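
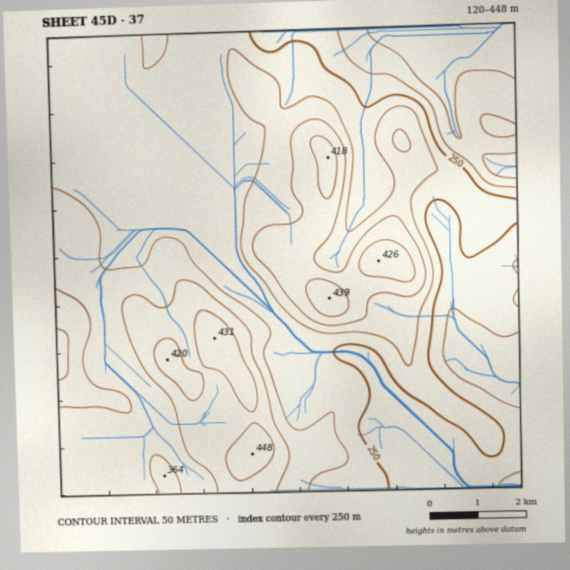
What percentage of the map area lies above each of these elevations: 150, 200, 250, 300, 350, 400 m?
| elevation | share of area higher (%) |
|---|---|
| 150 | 96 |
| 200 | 90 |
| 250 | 78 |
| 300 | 43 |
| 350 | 19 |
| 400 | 5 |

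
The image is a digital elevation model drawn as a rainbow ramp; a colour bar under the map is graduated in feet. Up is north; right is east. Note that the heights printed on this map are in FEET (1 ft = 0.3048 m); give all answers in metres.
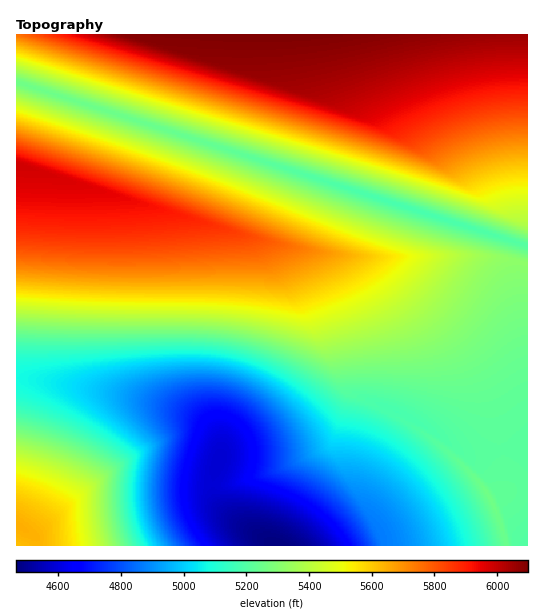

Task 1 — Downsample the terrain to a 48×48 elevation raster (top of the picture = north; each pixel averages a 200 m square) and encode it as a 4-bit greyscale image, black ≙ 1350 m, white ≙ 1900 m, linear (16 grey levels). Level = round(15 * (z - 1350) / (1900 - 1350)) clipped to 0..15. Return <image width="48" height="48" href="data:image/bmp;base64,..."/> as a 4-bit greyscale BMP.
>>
<image width="48" height="48" href="data:image/bmp;base64,Qk32BAAAAAAAAHYAAAAoAAAAMAAAADAAAAABAAQAAAAAAIAEAAATCwAAEwsAABAAAAAAAAAAAAAAABEREQAiIiIAMzMzAERERABVVVUAZmZmAHd3dwCIiIgAmZmZAKqqqgC7u7sAzMzMAN3d3QDu7u4A////AKqqqZiHZlRDIhERAAARESIzRERFVWZndqqqqZiHZVQzIhERAAEREiM0RERFVWZndqqqqZh3ZUQyIRERERERIiM0RERVVWZ3d6qqmZh3ZUMyIREREREiIjNERERVVmZ3d6qZmZh3ZUMyIRERESIiMzREREVVZmd3d5mZmYh3ZUMyIRESIiIjM0RERFVVZmd3d5mZiIh3ZUMyIREiIjMzNERERVVWZnd3d5mIiId3ZUMyIRESIjM0RERFVVVmZ3d3d4iIh3dmZUQyIRESIjNERFVVVVZmZ2d3d4h3d3ZmVUQzIhESIjNEVVVVVWZmZmd3d3d3ZmZVVEQzIiEiIzNEVVVVZmZmZnd3d3dmZmVVREMzIiIiIzRFVVZmZmZmZ3d3d2ZmZVVUREMzIiIiM0RFVmZmZmZmd3d3d2ZlVVVUREMzMiIzNERVZmZmZmZ3d3d3d1VVVVVEREQzMzMzRFVWZmZmd3d3d3d3d1VVVVVUREREQ0RERVVmZ3d3d3d3d3d3d1VVVVVVVURERERVVWZnd3d3d3d3d3d3d2ZmZlVVVVVVVVVWZmd3d3d3d3d3d3d3d2ZmZmZmZmZmZmZmZ3d4iIiHd3d3d3d3d3d3d3d3d3d3d3d3d4iIiIiIiIh3d3d3d3d3d3d3d3d3d3iIiIiJiIiIiIiHd3d3d4iIiIiIiIiIiIiImZmZmZiIiIiIh3d3d5mZmZmZmZmZmZmZmZmZmZmZiIiIh3d3d5mZmZmZmqqqqqqqqqqqmZmZmIiIiHd3d6qqqqqqqqqqqqqqqqqqqpmZmZiIiId3d6qru7u7u7u7u7u7u6qqqqqZmZmIiIh3d7u7u7u7u7u7u7u7u7u6qqqqmZmYiIiHd7u7u7u7u7u7u7u7u7u7uqqqmZmYiIh3d8zMzMzMzMzMzMzMu7u6qqmZmYiIh3d3d8zMzMzMzMzMzMzMu7qqqZmYiId3d3Z3d8zMzMzMzMzMzMy7uqqZmYiId3d2Z3d4iMzMzMzMzMzMy7u6qpmZiIh3d2Z3d4iIiN3d3d3d3MzLu6qqmZiIh3d2Z3d4iJmZmd3d3d3czLu7qqmZmIh3d2Z3d4iJmZmZmd3d3czMu7qqmZmIiHd3d3eIiJmaqqqpmd3czMu7qqqZmIiHd3d3eIiZmaqrqqqqqszMu7qqqZmYiHd3d3eIiZmaqru7u7qqqsu7uqqZmYiHd3d3iIiZmqqru8y7u7u7uruqqZmYiHd3d3iImZmqq7u8zMzMu7u7u6qZmYiHd3d4iImZqqq7vMzMzMzMzMu7u5mYiHd3d4iImZqqq7vMzN3d3czMzMzMzIiHd3d4iJmZqqu7vMzd3d3d3d3MzMzMzHd3d4iJmZqqu7zMzd3d3d3d3d3d3MzMzHd4iJmaqqu7zMzd3d3d3d3d3d3d3d3d3IiJmaqru7zM3d3u7u7u7t3d3d3d3d3d3Zmaqru7zM3d3u7u7u7u7u7t3d3d3d3d3aqru8zM3d7u7u7u7u7u7u7u7u3d3d3d3bu8zM3d7u7u7u7u7u7u7u7u7u7u7t3d3Q=="/>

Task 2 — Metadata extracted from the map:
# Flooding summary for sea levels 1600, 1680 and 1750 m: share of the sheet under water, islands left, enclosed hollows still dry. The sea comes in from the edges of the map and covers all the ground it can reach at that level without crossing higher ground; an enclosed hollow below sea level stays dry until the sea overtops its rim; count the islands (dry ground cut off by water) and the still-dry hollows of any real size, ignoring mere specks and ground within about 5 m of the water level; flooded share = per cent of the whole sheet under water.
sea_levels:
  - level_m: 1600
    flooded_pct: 36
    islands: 0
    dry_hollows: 0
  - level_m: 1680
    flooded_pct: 61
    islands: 0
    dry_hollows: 0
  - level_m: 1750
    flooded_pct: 77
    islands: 0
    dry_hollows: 0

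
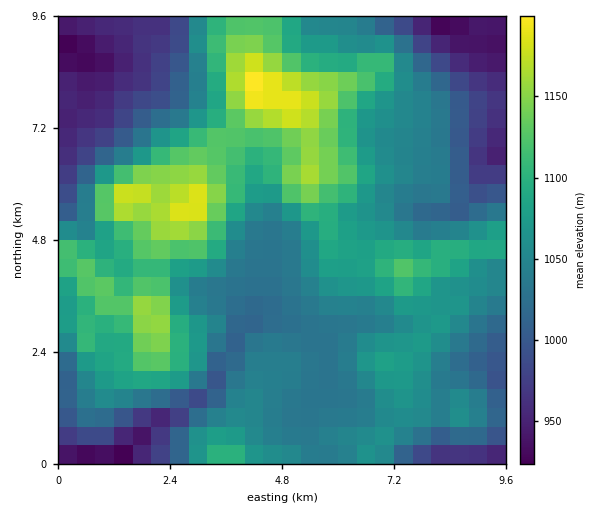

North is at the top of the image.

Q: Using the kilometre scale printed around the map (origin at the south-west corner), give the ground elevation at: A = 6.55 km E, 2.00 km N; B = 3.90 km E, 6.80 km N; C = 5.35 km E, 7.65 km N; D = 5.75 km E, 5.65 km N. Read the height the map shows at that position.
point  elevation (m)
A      1060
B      1120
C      1180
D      1105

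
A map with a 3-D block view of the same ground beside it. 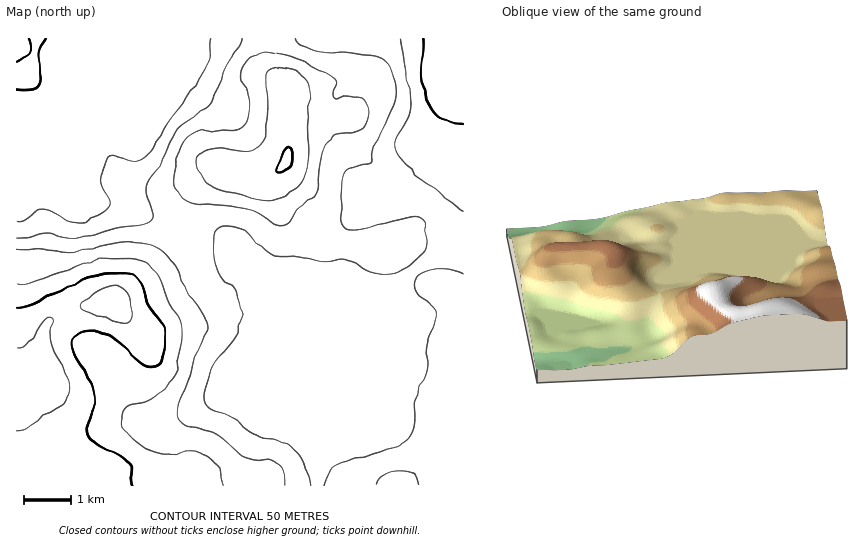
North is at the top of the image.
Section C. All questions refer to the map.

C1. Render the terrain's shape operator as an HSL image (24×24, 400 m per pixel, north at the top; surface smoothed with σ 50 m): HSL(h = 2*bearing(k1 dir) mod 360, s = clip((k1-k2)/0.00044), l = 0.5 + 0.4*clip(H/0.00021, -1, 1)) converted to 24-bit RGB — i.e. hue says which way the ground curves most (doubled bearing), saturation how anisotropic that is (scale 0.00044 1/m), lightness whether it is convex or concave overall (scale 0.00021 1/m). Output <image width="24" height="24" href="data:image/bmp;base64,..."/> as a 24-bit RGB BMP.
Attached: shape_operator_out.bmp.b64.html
<image width="24" height="24" href="data:image/bmp;base64,Qk32BgAAAAAAADYAAAAoAAAAGAAAABgAAAABABgAAAAAAMAGAAATCwAAEwsAAAAAAAAAAAAAf4B/f4B/f4B/WGB+qptvtb54aLCjPEmfemmhtq2Ug6iHT4+0W3fL5dHSwY7FMhV5SnmJaa62Yo/Rqrrg6c7pxl28fGN0aHtuT4ciW39Zf4B/W26NmNXEx+XniXfORTOwanS1uLnDrbC/Zae9M3CkyaaY30aXdyB8eIF9UIhINHMnNXwdkGVC10eXxW+YinB4qbWFL3E4PoIxN8VAJdkofnwxaDsjR2E0QpldgayNuqelnF9/QiEjZ1MUfiUegHp9gIB/f4B/f4B/coBmLmUsbW4/wHp1spemxKHFn3OqXpNkYcNJTY9AWTdIkVxEdJo4E5wTI4Uqg2MzeRAVfkdbgH9/gIB/gIB/gIB/gIB/gIB/gIB/fX6ANEZun61rq7FzqWCew3+fo8W8lszCVmSwWS6CpVlZyLZlYb8tGEglVSM7gHp3gH9/f4B/f4B/f4B/gIB/gIB/gIB/gIB/f3+AOVaPqYiFvJprbVOJvsqns9zEiqrDaCqqfRmLw0BD3shyp85/L3t8HUplf3+AgIB/f4B/f4B/f4B/f4B/gIB/gIB/gIB/f3+AOXB7kV141LSIUUm6zuW8iMuLfERzRA08WRVEy5dk4vTTpMm0bUuYDTU/dIB8f4CAgIB/f4B/f4B/f4B/f4B/gIB/gIB/f3+AWFp+YTp039mRWEOE9+mCiGYgKwgLJwwTaGAxpO6c3fHPnG6hmUGwU0eTGnJefn+AgIB/gIB/f4B/f4B/f4B/f4B/gIB/f3+AUFSBR43G0eXTPyu197qy5ApvghhxTjuKe/Ktqf/Su9HZrorTYyrUuYbOPXO7UmiBgIB/gIB/gIB/f4B/f4B/f4B/f4B/f3+Ad32AL4Ziss80GCLG573u9cX/za7/08/81vXlYtOWSYxQk1J2bT+UnYWtrGi8T0OBgIB/gIB/gIB/gIB/f4B/f4B/f4B/f3+AgHN3TIhvjrN8FisNIG0buF2wroPXzs3r7d7n2YjIaGeZUVJxVmRzfW1ojDFpfnOBgIB/gIB/gIB/gIB/gIB/gH9/gIB+f36Aglygia6hao9jdo7ZH9KiI5t/Y6KRkMWNxHZ96o+uy37GokOmdVZrZUZgf2R1gIB/gH9/gIB8gH14gn9gf3tngDc1pKM5Q5BBSpFmdKCFioWvsYv41aznKn3FX4yzr4RumFVSy6yKyzuJtzaAmmF3VUp6f3+AgW12hykmnJ8pNos6g6V5PkCuhobMv8vVeXavZZqER6tqWox6JCAP7bgjLn0vKUk/omxIqKR0tkM7mg8orjgiqH09VWU5cGBAVhsrtnZFot6LP5KdYqttL8HIY6HPzJrPxXTKtJelb6SGR2B3LE8poeAuel0xICESXHAPVkQLRxsIiTghw3VDx2IwYjgbKyIRR0Ifhuc4mOBWOlVPbsJVMpVZIEkvb3s9n2dxxaemoJm1OEKiYJiOga5egDhogEJ5jYBSg0VeXWuun3aytoCKzkqb4WW8hFrHf7bVp+Woqr1gLbV5YNmkWlCNOjFZWHs3P5Y2eMVsp4eeVT6KfI1xhn1iXkJscWWPiYekc8XOP3njnl7n5YDLuXO9s7be0dz6zNv/6cn68tnhhOe6L22AYCtae0tyc8eVZdq1XrmPelBfbEVain15hWZ5WVN4Zn1+i6dwTcdOHFNcMx5i4HWs19/pw+juoNDeUDay0ySy/OHP2cWiLRpVWzJjXcZaUON8TKNyZT1EZzxEd11ZgX5thWuBYWGHZ2+Lo7eJkLVuIDZFBik6mtPL4+7dlbqxnFWAWhZSiTFC//vM25NvYgaMlDl/suZtUZYoLT4eOVo4XWp6dHqGeoSZb22Na3SFYXeDqLqBqU1me2+ABE1EGaVE5M1bn1YqVR0bTyFKrVRd//7Ml84uHQB+yrXm7N/juH2vVJibH7m8OHTBen63jXCel1iZjV1mYYFqorFvj1d4gH+AaIB8Ckk0p503uSowhERFN0JPgZ1a//rM2Z5uBB0vR7Zg2IOR25izqNLPJJPPJ0Juc3xfeHNUakh2p4N+bZt7fp9zj2eGgH9/f4B/LHV3SoiFqFe12Geya0+bY9+02vjT7dT3QwD/R6nDY6ur4NG/ts+gQipiMypIZ2tWaoNrSE2Bo4F8rYlrbYVPd3pIdH9Dc4FpdoCAH01EMGlehnfN2OLzzP/61/Ph1EvRkRfQw4TSimCx3MOb1IFpVidsQEV3Xm6Ac5KjQlGHlHKSuZudnn+/lnrToq3cU7nbR1K/T0i7NpaDGWoatt4Ac4wAMy8AMBsDPC4SfHYed2Qx3s06ypJZXT+STUuUWlyG"/>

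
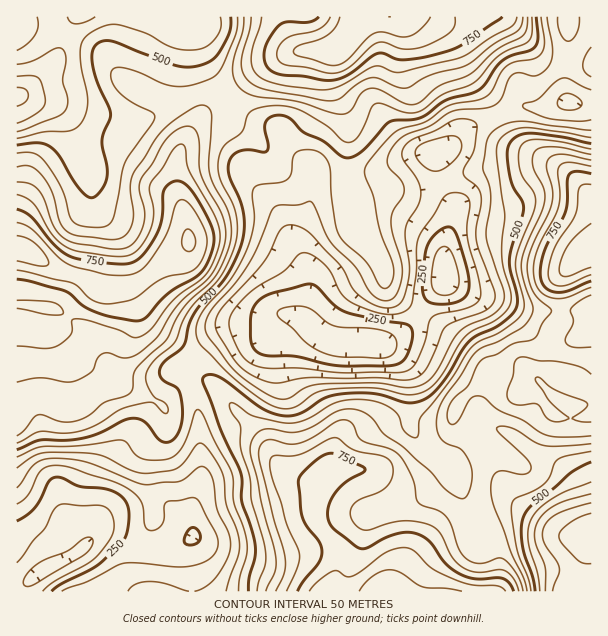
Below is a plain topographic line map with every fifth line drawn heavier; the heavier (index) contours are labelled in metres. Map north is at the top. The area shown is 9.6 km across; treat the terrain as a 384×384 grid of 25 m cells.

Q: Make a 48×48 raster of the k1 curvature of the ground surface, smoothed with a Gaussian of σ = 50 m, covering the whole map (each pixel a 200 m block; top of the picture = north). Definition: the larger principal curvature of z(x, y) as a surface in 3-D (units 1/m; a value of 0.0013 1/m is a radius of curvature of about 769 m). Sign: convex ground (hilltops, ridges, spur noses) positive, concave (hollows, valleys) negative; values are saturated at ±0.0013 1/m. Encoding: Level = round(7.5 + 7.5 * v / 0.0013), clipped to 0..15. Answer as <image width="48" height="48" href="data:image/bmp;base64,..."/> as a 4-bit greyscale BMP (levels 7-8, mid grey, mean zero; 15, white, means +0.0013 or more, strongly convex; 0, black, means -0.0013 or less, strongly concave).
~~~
<image width="48" height="48" href="data:image/bmp;base64,Qk32BAAAAAAAAHYAAAAoAAAAMAAAADAAAAABAAQAAAAAAIAEAAATCwAAEwsAABAAAAAAAAAAAAAAABEREQAiIiIAMzMzAERERABVVVUAZmZmAHd3dwCIiIgAmZmZAKqqqgC7u7sAzMzMAN3d3QDu7u4A////AIir/8qZqZmIiZmoia2Ym8qJm8us/7mYq4d4nOyZmZmIiaqGmovIicqIm6ZY/6qry5d3hoy5iHeId3qHqnjJiKqZmnRH/Xm6mKmYhmnLmId2ZWmIunnLmJqpmmVY/Gd3doiZl2ebuZhVdWmJuZvKeJmqqoZr+3RHdoiYiId5y5hmh3mKqbyoVomZq5iNy6U3dpmGeIdoy5mJmZmLqcqHZoiYmpidm8hWd6mHiHVYynh5mrqLqbuHd4iIiZm7esuHiKmHmYZpuWmIeJmcuayXeJmZmIjKeLy7qqdVeZiKuIuXZneeypy6qqqql2fKeLu6qpdVeIq7uquHZ3jfy7vN7uy5mGe6nMqoeJd3iZqqq7uHiaz+qavKqsyniXm724mYiKqqqqmYityIm7z8h4rZZ5mIm7u7l4mpmezNy6mGaN2Ym6vbqontiIdnnemJdnrN3cu7zMqGeeyYm83aiYi+yqq7vfhoiLzLu5iImauYvOuHrv6mVomr3d7dzfuazMqXeId4mIq93LuZ3/p2aLzM3cqZm/6ZvKiIiYd4mJvLiGq8/6eIm8uYial1V++4i5eKupiImZmrl0ab62aJmZh3eIiHZp7qi5m8uoiJmHedt2ic2VVniYdniFZ4h4vtvMupiomZiHeM2rzMqHZniYd3h1V4iJvMu6mYd7qZmYd6y6qYd3eIiIiId2eHiqu5rKq5d6mZmIiay5iHZniHeHiZiImqzbqHm7u7qYh3iqy6vKmHZnhmd2eamr7d25hkabu6l3h2a+ypmsuYd3dmd4iavP/LlWmFR73cl3eIvtvMur7aqYiZmZiJqv+YY0eXZ67/t3nf/93d7az9upmZmXZoef6odmeYmrzv/N//27uq38rvqZiZmHd4nPypdneYrLqt///6h4dmjdvfypmIiIiazuqZdniaqZqrzM6mVodkaczu3KmHd4mrzbiJh4mqmImqur2UNmd1WK38u6mXd5mby5iJmZqriIiauqymZmeGaK76mqmZiaiM2oiImYiLl3eKupupiIiIib/5iZiIipidyZmZmGVpuGZ5y6upiIiKzM7od4mHmYiuuJq6qpZ4qnZp7ZuodmaKur3Jdnmquoetp4qqrN25ipmu/qyYh2eaic25dVebp2WtqJqXeKzJiavv+8ypmYmYeM7Jh1i7mFWduZh1RVeZq87/uazKqpmYib/qmpu5mpmtuZh2Z3eL3v/ah3q6mZmHeJz7mqqGeZisqrupqYiavNp4iGiYiJmIeInLmZl1V4irqJvMt1aJqph3d2aYd4mImpmbqZqXZ4q8lonOuGirp3qFV1WZd4mry6qZmaqqq7q6ZXrc3KrMp4uEaHipiIvMqZiJqru6qYrKZ5uomaq6douZqsqoiKy5mZmJq8zMuIvcmYuYd4q4Q4urzNyXecyoiId3eru9////uHqpmZqpZp3Kmpu5m8uYiHd2eKyr3/7P6Xm7u6q6ie/IiHmZq6uYiId2VXuqupvM7JvKmqvdvP2GaHiZmIqoiZh3ZXu7qFa9q7ypmqq97+h2eA=="/>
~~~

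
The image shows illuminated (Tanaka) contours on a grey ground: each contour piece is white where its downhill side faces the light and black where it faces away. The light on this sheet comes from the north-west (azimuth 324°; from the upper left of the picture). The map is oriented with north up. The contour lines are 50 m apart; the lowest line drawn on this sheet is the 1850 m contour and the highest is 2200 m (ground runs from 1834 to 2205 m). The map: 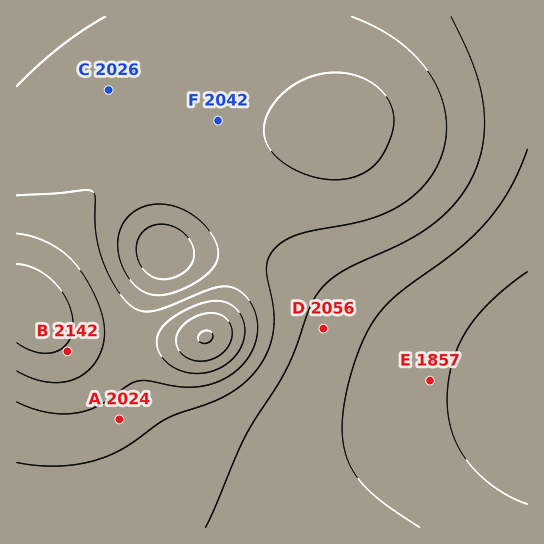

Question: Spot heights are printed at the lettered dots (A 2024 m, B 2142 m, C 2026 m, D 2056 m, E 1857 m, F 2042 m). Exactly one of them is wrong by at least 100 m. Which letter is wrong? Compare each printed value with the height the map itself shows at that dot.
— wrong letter D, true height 1931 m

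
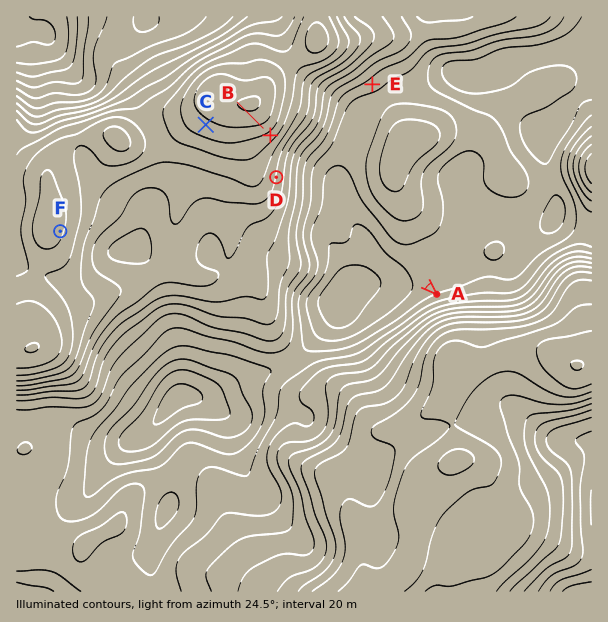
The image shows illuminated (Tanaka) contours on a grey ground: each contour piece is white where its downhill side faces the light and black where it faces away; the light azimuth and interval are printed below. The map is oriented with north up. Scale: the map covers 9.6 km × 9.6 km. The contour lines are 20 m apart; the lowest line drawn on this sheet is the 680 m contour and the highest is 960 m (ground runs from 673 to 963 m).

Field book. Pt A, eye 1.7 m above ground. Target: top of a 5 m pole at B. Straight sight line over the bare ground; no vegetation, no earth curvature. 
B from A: visible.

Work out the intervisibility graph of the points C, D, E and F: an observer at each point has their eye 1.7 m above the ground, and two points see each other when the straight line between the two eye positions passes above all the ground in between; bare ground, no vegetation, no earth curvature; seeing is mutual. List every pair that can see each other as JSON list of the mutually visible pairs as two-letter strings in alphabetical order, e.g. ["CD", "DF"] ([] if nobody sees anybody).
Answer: ["CF", "DE"]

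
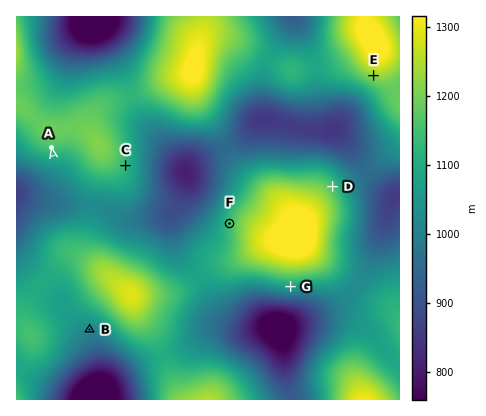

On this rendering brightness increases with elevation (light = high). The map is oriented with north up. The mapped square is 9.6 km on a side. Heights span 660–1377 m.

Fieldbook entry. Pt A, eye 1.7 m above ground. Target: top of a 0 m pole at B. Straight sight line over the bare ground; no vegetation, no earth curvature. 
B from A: no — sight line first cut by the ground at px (69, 232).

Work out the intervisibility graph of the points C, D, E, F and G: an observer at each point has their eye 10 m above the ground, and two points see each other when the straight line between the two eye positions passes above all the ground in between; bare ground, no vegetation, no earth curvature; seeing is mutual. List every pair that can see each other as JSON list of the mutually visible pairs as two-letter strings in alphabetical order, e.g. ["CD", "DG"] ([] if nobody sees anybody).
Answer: ["CE", "CF", "DE"]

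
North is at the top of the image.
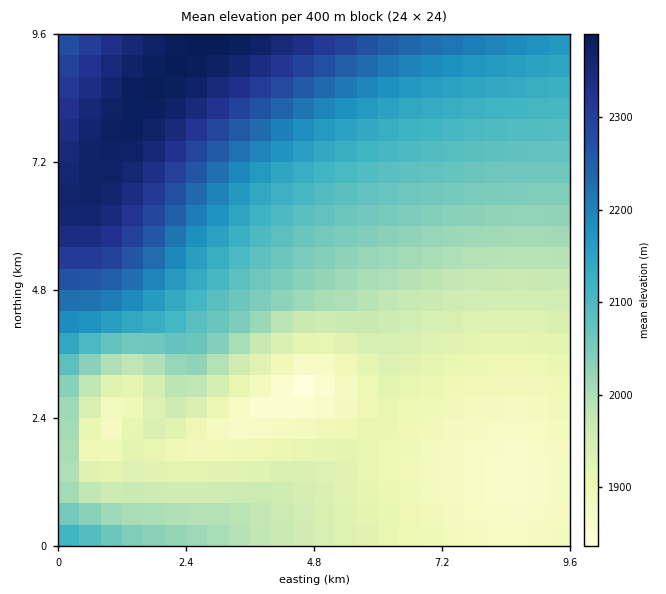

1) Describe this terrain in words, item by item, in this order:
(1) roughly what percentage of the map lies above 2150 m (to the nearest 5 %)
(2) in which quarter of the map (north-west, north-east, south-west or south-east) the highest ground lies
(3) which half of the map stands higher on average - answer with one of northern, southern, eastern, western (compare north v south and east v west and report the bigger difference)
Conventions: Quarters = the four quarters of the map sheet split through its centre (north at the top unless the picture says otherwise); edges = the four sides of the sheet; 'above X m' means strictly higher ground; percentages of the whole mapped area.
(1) Ground above 2150 m makes up about 30 % of the sheet.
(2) The highest ground is in the north-west quarter.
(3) On average the northern half of the map is the higher ground.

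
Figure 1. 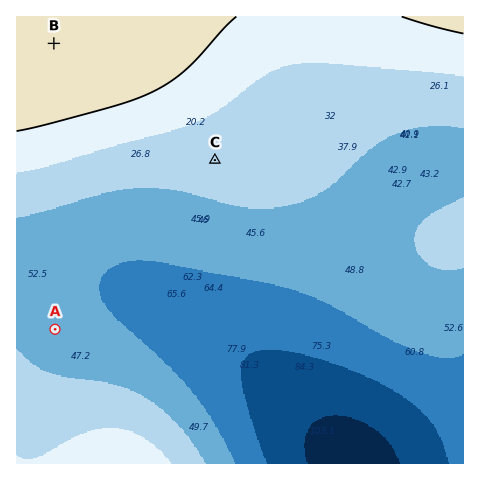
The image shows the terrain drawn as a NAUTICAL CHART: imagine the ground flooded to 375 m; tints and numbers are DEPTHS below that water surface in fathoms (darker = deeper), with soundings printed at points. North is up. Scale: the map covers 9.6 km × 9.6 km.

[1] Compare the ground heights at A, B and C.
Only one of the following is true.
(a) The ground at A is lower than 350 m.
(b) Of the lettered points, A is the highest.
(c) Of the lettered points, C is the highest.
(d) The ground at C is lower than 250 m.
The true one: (a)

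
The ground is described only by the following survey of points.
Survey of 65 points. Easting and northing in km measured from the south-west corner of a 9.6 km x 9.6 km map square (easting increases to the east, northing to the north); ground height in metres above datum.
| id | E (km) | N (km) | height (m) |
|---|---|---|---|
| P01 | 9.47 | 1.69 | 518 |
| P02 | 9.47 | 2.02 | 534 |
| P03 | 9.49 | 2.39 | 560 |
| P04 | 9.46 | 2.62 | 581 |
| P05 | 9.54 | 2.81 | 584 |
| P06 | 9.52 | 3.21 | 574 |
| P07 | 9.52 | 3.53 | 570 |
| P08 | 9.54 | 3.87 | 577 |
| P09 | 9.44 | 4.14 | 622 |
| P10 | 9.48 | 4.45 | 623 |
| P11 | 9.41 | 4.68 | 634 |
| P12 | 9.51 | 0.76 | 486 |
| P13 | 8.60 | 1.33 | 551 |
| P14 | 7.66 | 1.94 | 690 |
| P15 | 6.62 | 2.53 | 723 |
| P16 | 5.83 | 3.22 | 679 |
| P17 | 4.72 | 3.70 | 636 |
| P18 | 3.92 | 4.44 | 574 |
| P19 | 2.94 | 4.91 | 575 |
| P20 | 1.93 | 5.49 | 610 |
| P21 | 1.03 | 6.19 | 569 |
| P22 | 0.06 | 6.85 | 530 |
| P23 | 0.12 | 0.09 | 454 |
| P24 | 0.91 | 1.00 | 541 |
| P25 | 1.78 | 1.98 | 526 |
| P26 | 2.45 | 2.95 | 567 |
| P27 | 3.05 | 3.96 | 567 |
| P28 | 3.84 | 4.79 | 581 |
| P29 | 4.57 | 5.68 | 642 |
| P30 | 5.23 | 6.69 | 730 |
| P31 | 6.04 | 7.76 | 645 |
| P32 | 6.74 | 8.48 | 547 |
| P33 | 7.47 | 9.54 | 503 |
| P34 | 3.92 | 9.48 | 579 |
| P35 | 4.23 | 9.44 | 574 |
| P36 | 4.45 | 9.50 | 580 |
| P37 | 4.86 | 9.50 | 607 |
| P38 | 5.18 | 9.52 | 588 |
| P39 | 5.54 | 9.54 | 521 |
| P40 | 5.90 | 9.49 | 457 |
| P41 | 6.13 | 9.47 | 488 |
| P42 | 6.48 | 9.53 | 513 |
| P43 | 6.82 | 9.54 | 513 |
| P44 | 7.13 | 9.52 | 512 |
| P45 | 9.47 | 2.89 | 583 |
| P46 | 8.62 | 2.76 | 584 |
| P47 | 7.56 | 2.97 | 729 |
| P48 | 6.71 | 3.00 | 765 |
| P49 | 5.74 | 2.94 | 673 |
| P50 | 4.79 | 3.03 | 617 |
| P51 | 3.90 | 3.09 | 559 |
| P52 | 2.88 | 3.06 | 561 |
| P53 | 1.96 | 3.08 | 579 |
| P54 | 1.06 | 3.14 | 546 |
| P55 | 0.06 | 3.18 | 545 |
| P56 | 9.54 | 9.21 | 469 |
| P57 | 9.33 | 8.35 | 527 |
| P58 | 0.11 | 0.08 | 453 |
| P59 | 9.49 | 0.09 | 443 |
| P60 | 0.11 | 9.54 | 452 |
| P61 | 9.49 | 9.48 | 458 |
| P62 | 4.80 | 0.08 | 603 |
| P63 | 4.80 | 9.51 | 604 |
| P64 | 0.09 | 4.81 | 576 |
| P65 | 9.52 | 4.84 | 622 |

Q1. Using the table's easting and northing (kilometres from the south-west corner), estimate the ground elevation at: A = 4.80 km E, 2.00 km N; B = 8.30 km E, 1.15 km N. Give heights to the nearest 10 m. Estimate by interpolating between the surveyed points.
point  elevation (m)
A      570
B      570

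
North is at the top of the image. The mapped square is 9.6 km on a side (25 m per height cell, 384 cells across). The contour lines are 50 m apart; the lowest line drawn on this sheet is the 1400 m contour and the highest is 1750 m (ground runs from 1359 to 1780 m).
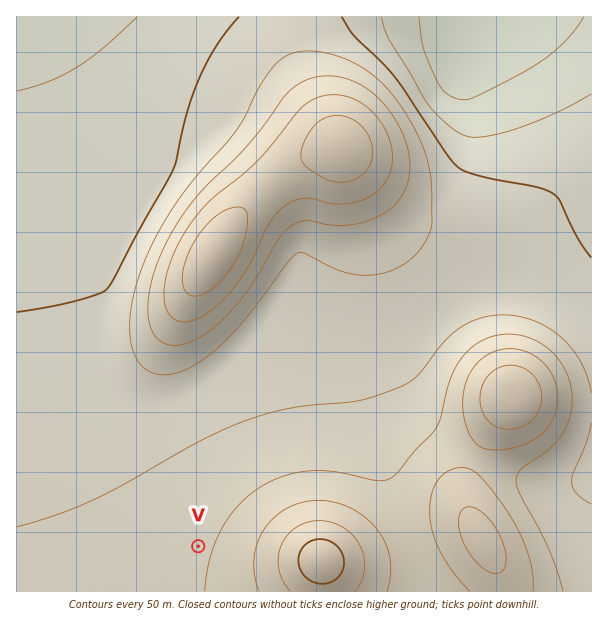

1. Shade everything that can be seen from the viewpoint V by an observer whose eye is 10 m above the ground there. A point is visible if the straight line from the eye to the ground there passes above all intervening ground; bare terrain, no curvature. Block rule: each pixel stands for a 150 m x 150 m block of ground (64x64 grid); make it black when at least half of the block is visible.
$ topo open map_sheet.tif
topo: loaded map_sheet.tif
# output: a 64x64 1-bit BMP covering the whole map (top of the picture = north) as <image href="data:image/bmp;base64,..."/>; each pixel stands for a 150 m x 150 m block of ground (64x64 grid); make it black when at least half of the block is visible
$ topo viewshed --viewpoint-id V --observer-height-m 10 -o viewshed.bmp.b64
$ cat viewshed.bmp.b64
<image width="64" height="64" href="data:image/bmp;base64,Qk0+AgAAAAAAAD4AAAAoAAAAQAAAAEAAAAABAAEAAAAAAAACAAATCwAAEwsAAAIAAAAAAAAA////AAAAAAD////+AAAAAP////8AAAAA/////wAAAAD/////gAAAAP////+AAAAA/////wAAAAD/////AAAAAP////4AAAAA////+AAAAAD////gAAAAAP///wAAAAAA///+AAAAAAD///4AAAAAAP///gAAAAAA///+AAAAAAD///4AAAAAAP///gAAAAAA////AAAAAAD///8AAAAAAP///wAAAAAA////gAAAAAD////AAAAAAP///8AAAAAA////4AAAAAD////wAAAAAP////gAAAAA/8///AAAAAD/x//+AAAAAP+H//8AAAAA/4P//4AAAAD/gf//4AAAAP8A///wAAAA/wB///wAAAD/AD///gAAAP8AH///gAAA/gAP///AAAD+AAf//+AAAP4AAf//8AAA/AAA///4AAD8AAA///wAAPwAAD///AAA/AAAH//4AAD4AAAf//AAAPgAAA//8AAA+AAAD//gAADwAAAH/8AAAPAAAAf/AAAA8AAAA/4AAADgAAAB+AAAAOAAAAAAAAAA4AAAAAAAAADAAAAAAAAAAMAAAAAAAAAAwAAAAAAAAACAAAAAAAAAAIAAAAAAAAAAgAAAAAAAAAAAAAAAAAAAAAAAAAAAAAAAAAAAAAAAAAAAAAAAAAAAAAAAAAAAAAAAAAAAAAAAAAAAAAAAAAAAAA=="/>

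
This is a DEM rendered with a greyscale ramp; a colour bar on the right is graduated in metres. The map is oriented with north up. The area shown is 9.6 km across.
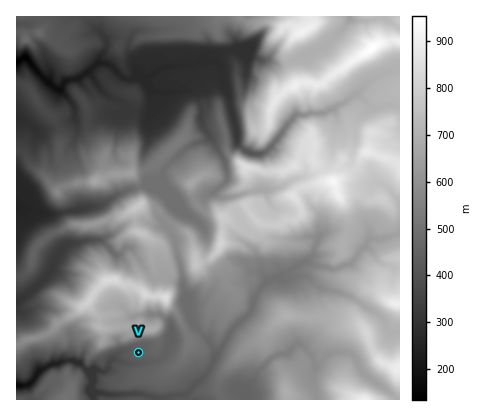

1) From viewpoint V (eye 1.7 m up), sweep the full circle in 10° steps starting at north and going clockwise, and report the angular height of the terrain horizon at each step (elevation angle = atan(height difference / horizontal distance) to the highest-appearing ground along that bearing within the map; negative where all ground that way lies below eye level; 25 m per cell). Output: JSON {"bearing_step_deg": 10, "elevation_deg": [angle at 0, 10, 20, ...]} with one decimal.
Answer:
{"bearing_step_deg": 10, "elevation_deg": [23.7, 23.4, 22.5, 20.9, 16.4, 7.4, 3.9, 3.7, 3.9, 3.6, 3.9, 2.6, 2.3, 1.8, 1.4, 1.2, 1.0, 0.8, 0.5, 0.1, -0.4, -0.9, -1.4, -0.9, 1.7, 1.1, -0.6, 3.3, 11.0, 12.7, 13.4, 16.0, 19.4, 21.5, 22.9, 23.6]}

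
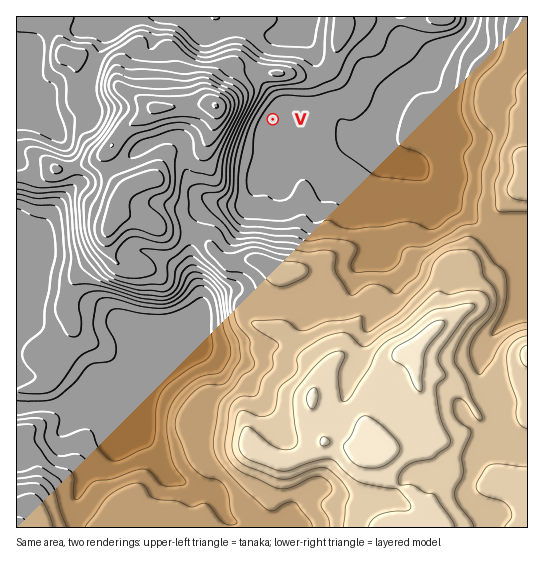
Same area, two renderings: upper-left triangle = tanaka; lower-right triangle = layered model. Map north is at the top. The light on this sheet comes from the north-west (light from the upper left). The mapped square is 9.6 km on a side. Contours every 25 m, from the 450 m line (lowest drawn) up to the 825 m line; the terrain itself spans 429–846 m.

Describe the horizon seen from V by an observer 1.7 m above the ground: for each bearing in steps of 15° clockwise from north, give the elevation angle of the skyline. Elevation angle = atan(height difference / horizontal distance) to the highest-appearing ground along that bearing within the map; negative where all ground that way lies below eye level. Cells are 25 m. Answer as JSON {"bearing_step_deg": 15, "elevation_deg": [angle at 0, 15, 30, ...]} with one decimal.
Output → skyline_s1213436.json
{"bearing_step_deg": 15, "elevation_deg": [7.7, 7.3, 5.1, 3.0, 1.1, 1.5, 1.8, 2.7, 1.7, 3.4, 4.1, 3.6, 4.3, 3.7, 3.5, 6.0, 8.5, 11.9, 14.9, 16.1, 14.2, 12.0, 9.4, 7.1]}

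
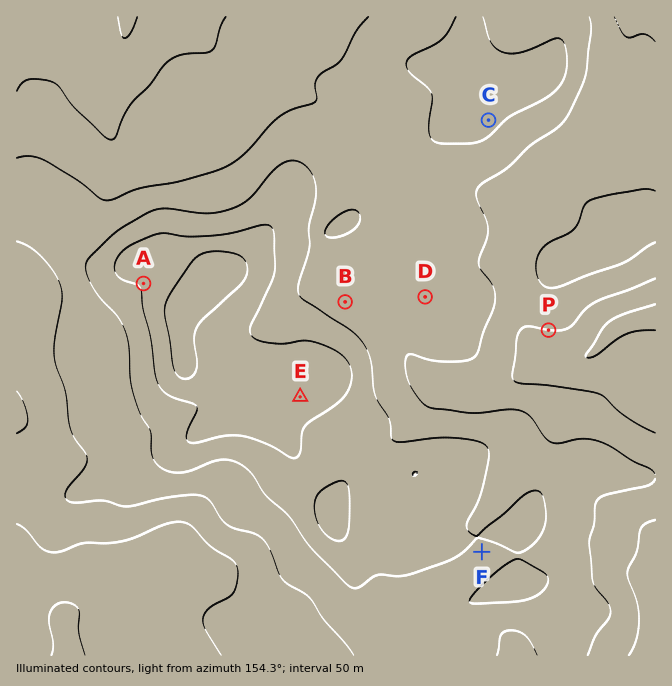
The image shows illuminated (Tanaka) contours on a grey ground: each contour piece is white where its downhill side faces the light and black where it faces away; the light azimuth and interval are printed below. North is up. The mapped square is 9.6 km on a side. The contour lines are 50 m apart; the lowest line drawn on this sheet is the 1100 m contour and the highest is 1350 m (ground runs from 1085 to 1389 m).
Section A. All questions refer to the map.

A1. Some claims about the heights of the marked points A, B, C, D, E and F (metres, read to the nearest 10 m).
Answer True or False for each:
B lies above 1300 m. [False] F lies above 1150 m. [True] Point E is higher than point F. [True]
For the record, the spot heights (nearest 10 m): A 1300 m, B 1220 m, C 1260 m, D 1220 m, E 1330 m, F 1240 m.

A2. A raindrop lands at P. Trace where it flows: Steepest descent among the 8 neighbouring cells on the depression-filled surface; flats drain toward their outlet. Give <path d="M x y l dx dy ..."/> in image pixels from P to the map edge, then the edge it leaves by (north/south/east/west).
<path d="M549 330l0 23 6 7 22 0 2-2 3 0 10-5 13-13 0-2 7-6 8-7 4 0 5-3 5 0 1-2 7 0 2-2 8 0 3-1"/>
exit: east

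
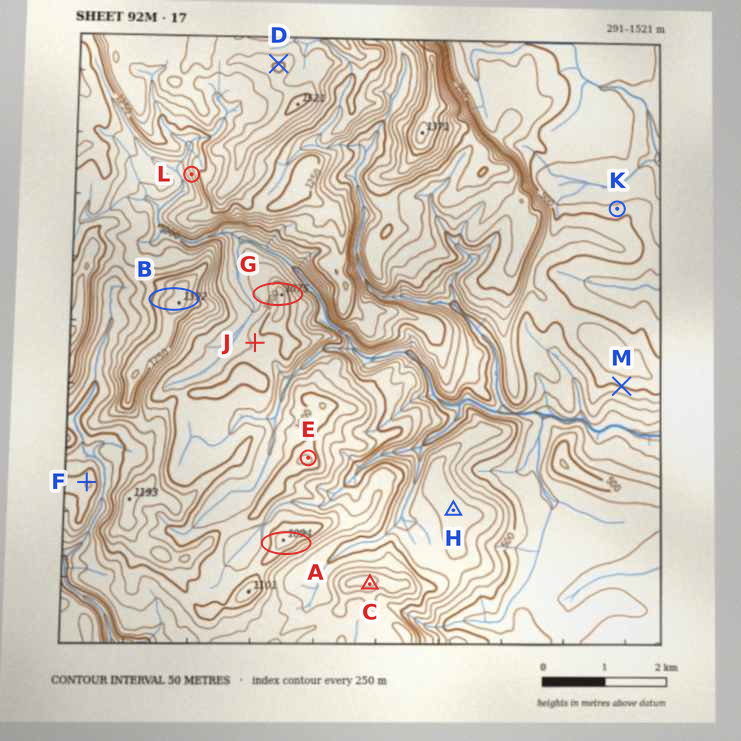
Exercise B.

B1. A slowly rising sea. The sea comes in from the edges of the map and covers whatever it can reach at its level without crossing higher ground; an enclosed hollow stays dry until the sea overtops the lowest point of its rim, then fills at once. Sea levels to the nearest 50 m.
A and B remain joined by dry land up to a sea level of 1000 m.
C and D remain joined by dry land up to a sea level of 850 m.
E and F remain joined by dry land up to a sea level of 950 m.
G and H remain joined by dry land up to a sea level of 700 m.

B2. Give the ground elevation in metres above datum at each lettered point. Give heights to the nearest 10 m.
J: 970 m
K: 460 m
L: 1160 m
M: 500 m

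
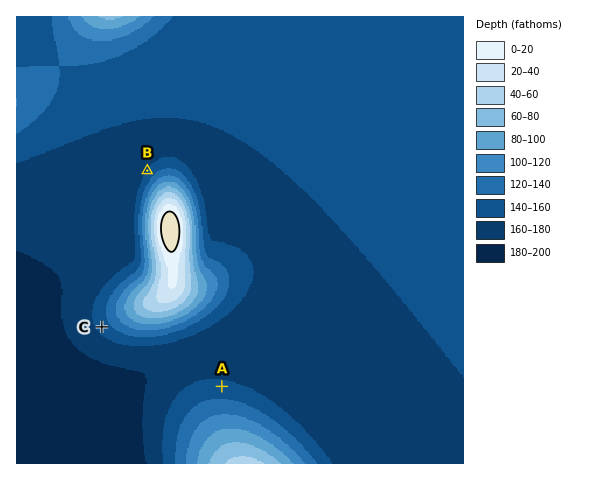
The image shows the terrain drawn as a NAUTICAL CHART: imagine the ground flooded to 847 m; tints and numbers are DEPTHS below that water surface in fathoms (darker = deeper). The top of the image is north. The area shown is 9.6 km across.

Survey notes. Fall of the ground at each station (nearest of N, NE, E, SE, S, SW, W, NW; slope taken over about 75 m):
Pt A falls N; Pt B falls NW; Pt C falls SW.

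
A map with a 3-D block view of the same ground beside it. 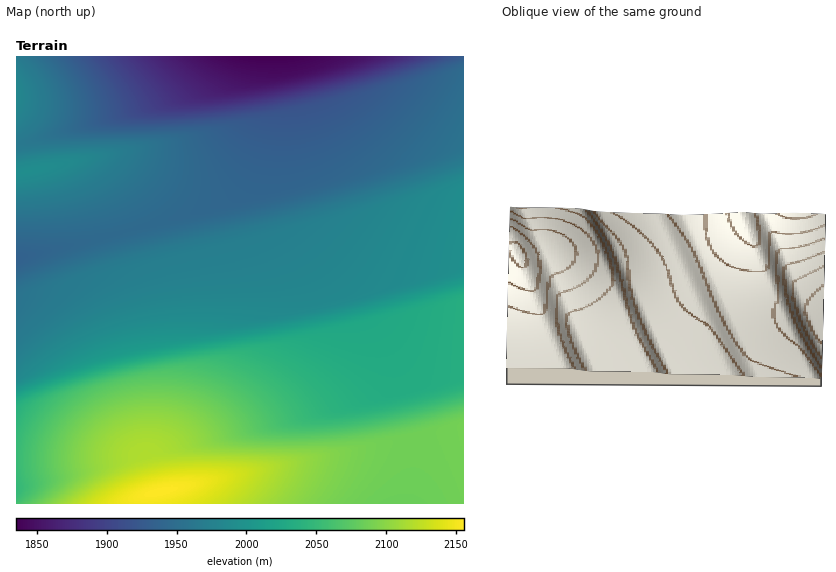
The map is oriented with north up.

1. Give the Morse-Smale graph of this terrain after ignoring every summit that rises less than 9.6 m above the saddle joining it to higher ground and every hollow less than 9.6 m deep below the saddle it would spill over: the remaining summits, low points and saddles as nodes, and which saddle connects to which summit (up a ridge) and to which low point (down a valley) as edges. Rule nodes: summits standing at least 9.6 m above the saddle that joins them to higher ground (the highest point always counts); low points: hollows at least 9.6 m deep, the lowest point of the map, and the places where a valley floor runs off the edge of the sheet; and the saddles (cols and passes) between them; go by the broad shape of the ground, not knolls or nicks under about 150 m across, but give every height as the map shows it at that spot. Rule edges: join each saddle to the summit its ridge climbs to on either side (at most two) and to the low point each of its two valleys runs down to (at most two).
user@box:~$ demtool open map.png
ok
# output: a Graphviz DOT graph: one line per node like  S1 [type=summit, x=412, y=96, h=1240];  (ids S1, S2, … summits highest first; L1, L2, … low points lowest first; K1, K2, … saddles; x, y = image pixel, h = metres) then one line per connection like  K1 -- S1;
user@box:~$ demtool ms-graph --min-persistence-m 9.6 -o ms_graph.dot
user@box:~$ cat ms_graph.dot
graph terrain {
  S1 [type=summit, x=161, y=492, h=2156];
  S2 [type=summit, x=27, y=172, h=1992];
  S3 [type=summit, x=17, y=97, h=1983];
  L1 [type=low, x=270, y=57, h=1835];
  L2 [type=low, x=18, y=258, h=1934];
  K1 [type=saddle, x=17, y=144, h=1964];
  K2 [type=saddle, x=126, y=232, h=1945];
  K1 -- S2;
  K1 -- S3;
  K1 -- L1;
  K2 -- S1;
  K2 -- S2;
  K2 -- L1;
  K2 -- L2;
}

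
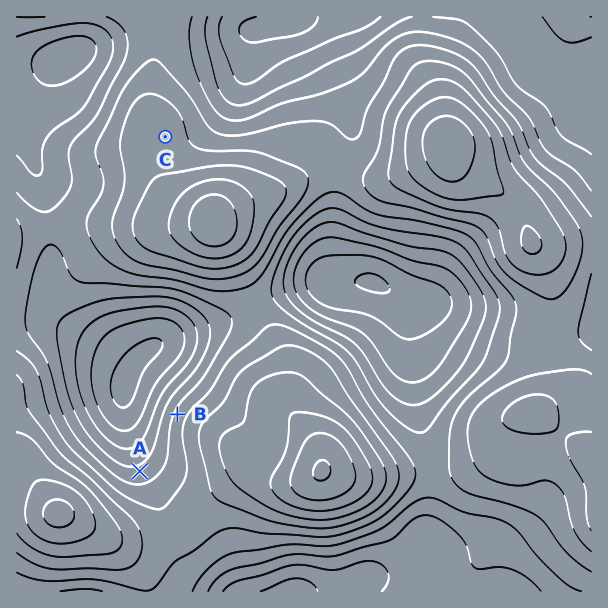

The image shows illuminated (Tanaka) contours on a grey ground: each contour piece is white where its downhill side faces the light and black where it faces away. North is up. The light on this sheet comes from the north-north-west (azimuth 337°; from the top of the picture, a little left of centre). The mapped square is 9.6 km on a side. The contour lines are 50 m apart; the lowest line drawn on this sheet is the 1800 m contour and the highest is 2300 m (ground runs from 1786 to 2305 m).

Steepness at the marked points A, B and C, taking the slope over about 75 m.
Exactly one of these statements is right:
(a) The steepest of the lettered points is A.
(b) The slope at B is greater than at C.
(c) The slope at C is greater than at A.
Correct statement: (b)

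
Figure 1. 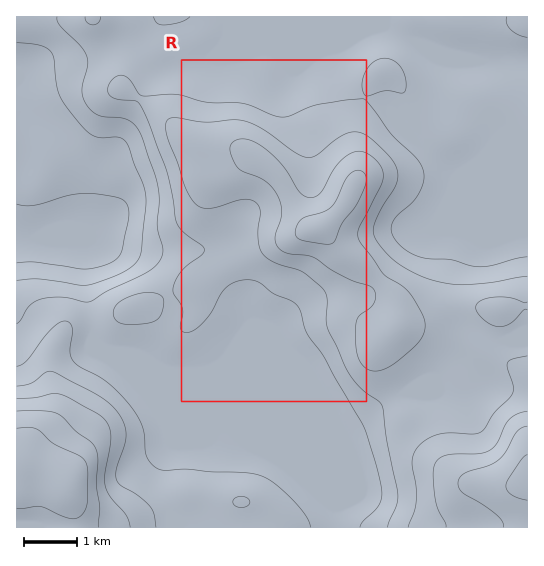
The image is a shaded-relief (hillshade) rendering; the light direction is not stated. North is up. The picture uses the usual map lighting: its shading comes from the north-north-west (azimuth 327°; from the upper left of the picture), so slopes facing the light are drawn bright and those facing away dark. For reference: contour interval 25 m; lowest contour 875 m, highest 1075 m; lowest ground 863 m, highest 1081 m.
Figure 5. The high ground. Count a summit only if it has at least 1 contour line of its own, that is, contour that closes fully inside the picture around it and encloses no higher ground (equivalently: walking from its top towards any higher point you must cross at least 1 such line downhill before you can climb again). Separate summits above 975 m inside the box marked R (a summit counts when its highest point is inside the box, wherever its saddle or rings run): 1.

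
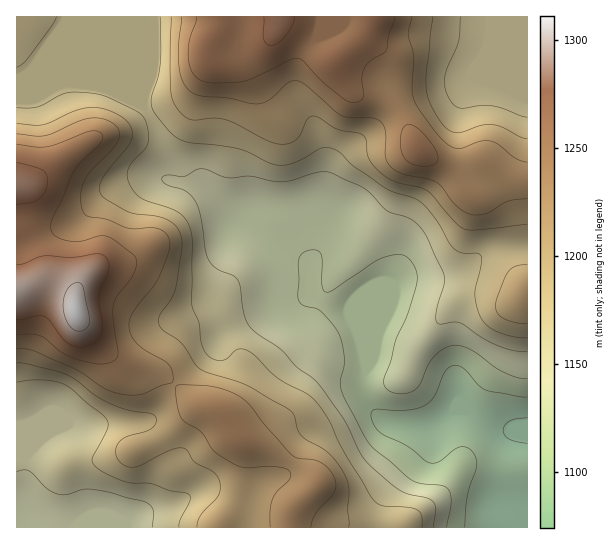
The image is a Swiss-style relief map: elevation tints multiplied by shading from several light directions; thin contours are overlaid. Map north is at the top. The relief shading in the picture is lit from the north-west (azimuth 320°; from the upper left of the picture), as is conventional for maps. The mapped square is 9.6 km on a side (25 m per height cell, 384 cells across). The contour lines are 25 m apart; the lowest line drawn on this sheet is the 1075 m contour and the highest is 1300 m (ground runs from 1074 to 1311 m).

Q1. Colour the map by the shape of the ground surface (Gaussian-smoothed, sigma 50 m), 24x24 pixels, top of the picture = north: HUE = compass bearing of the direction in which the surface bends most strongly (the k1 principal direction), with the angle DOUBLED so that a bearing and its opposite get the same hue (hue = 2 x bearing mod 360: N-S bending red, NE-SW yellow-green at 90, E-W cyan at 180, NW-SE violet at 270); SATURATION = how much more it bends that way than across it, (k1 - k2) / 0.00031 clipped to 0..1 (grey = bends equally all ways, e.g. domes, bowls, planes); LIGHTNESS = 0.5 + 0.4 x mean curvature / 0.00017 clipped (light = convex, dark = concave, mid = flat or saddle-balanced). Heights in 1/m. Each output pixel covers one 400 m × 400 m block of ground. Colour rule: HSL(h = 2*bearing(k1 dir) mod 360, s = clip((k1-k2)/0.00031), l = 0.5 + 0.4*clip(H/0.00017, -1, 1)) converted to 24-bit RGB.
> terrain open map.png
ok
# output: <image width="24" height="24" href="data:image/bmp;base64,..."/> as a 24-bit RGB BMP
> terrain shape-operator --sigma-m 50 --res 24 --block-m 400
<image width="24" height="24" href="data:image/bmp;base64,Qk32BgAAAAAAADYAAAAoAAAAGAAAABgAAAABABgAAAAAAMAGAAATCwAAEwsAAAAAAAAAAAAAeW5yinpggZFUb4BhgWhYa2g6PpBbKa3HgKzf8tncgDqlMz2J3cui1JJVRHI6ULWBOHLRX6fx9Nfq5mLKToqMM0+EaliJg3J4cFlypk9Noq1Rakc3bD4lh48oQncvOp0VBk8Ju3MUyGxFL4yPcr6D+YLA5cCnHffLN4WhKNeBPrGB/3vR7GiyOzFhT1xjhYhhRE+wnHbH0JDOdzfYul/SpdKhKrHXlJfGUjaSS3Ep3tEkQ3k1LYMnTc2D3fPYUUjaQWS3Zp12VVg5XDYx+V1ypk7IQlq/g4W3YXeMPLy8pJTNVx3ww6Dt6NzvYEzXQnJbmSmbvYKsotqwe8/ib/X3QfDL7LRCp1Y4NniRmkeLlE98PkBnuq5twoygRWunZoiofoB6WIZcWnE3Qz4jZr8RxacW2hmY6SmiNm18heKRnuK4ecbDl0VPdGUqqtYzi9WMNhlPWCkegWAtSHNBcatct3VMcFJAdG5BX5xBYnZPZBs7cywRlZsFgasJEFokT37EudDtvu/rpdrQbkerlFS7rcjVk9y3oCNNNgAihT0WhaYfHa4tOIBRoTItnFc8fV8km2o7PSIWJxAVv8lhu+zbmtLdTYTNDv+3a+7Jo9DYzEOEmzx0Y7OWuaRxsCUebxdETQrE27bpzOPTWb6yHRxbqEtetUVrto6IgC5kuimsQLSjXv+Pd9Kbg7vQdJHZidauFLVRThYXtkUYh7dkeYVUfkc7tTVLaIOjH0aCr2GY8bSenVJEGxczfnJTp45zoLd2O26OTyTF6t7DbPJ+O/+qOa+vTVmFy69wdC85IS1KkNqLeH2tqU6gkEyNro1+YkyrXVeDPWuS14OL8maWLSOCeEmHpn4vxK4nWKW9BT6v6PLZ0/jdLmKuTDgrQWQxlq08rkOrSZWoZNMuXVE+dUZEgmJnqLl6iDKMfn6AM3aElmyG6I6rfCvVfxvb07vdu7fOk5vKAliv2fnE8dJdYhpNiWRbZ4FVLMMqOmNynnN2saNtTkVkeXBqdoBsvoNONHtgfoB/R2p+XXWAq3yM0mLTI2/ct6bW5b3SyX3tPFrcdtmL/YOUR0ClmoGreKqdc8N+IWSYXnurwIOUXEuTcHWEc3OCoXCNyF58MH88cmFGP3VhfHFOpptITp6OWIeV2erRO295jq7IW4nK77DcworpqFLczoyGjclrF3qGOVN5r2twn1Sef3CFeXN+bn+FsXiZvG2kU4OJQUVuikxetcxTLJRCLrJJY+gbRJoxOq0SJ2AwrJpK14ObXS3n8Nvv6tvuKSSpJy1UhnJXjF1ggndzeoB+cIKCcWSFvmyEmmmFNThnYVt+4Zlcl5giQXgSdoIWq5s9jrEsHWwtDbxJoLRaMpOUtM6J8liK0A2dTzZtandnhYN2hoJ4foB4dn1xWV5woFtmt1FQVTlqaz5a05xM2s+rY8LIZX2PkpzKx8WeO7dXFWYpZoEtSIQvXWggji4StyQ7iT5jdHlLemY6jJAsYH4/dmFMYEY3WzQitFIDSE4eLHtnxPTVs9Lfu17RjG+5mY+83Y222VdnbXEpGGoMUmYlRDMkhX4/iEREo0ldmF19mUJiwcFkQopKOURyrjmVdSmu5J7YrpLWOP+5Qfmfk1BhbLSwfJ/TjpfjyHP7/6rv+ZvYWsFuIYyQNGyukTRDdlwzaJ9XikZ8n3SYw8Clf6C0JS+ENqjERX7usozh2ujxzP/+BRv/vZ3gocjKPIHBpExnWy2B5ozj89L54879cGX/SQB7yUeTncHCV2Occ1mShrOdqMytbVy5jxaWeqIfDTsUL6xR1f/MYdqFCQg2vIdvz7OsTjeSST8KKEkZOKIdsN1c60IeeQA2egGZwaqHvHs/blpGVptfacd3j7F4ihmAiiOE4cq4Pd73JP+wrP9pfiwpIxo4S40irYgbaTMof4B3T4NMVo0geXYIczESgXVzBg+X+S1/5nZhXKt5Vcd4YrdKWnhBUw5VZcZvo/WwXZ/DoZRF2/hMMytSSUBjeoBbhnJUgnJtWY1kf4CAgIB/gH9/gH9/f3+AAAc44lOd8OrbsMjkiHHYzl6BQUCFC0LD0u/lutCHYD9Idq9P0OSSPzBrQltwb4B/gH9/gIB/lp1uVoN5gH9/gH9/gH9/f3+AAAEzbcZ99/TUq5t1WjaE2462uY7NAMTBQ8d25Xa3yWmwTeeFwXNugkClRVmSYnuKfn+AgIB/loWFV5WdcH6DgH9/gIB/f3+AAAFCY9Aw+PBM0INdOEaDr5Zs1qqaQ420UYGDNHZD55uAu9J3PpV4ZneNSVmHZGeDenqAgIB/"/>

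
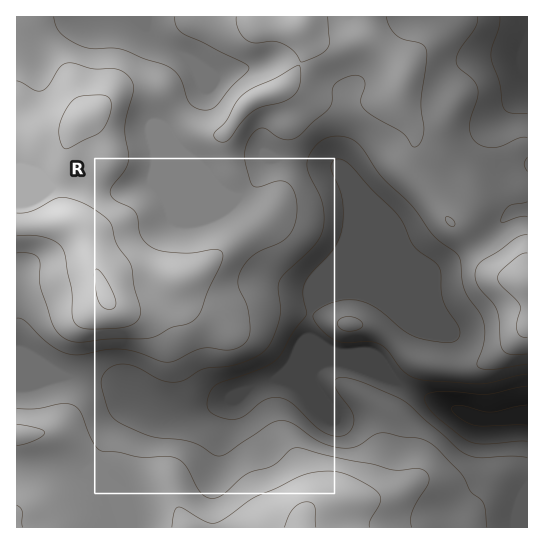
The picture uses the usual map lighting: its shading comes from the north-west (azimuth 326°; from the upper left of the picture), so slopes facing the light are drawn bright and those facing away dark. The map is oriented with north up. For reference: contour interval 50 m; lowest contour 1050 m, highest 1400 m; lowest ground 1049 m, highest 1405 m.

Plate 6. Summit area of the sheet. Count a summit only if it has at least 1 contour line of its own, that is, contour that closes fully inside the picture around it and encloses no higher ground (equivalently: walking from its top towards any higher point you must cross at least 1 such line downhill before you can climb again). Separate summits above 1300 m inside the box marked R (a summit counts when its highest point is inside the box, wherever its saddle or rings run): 1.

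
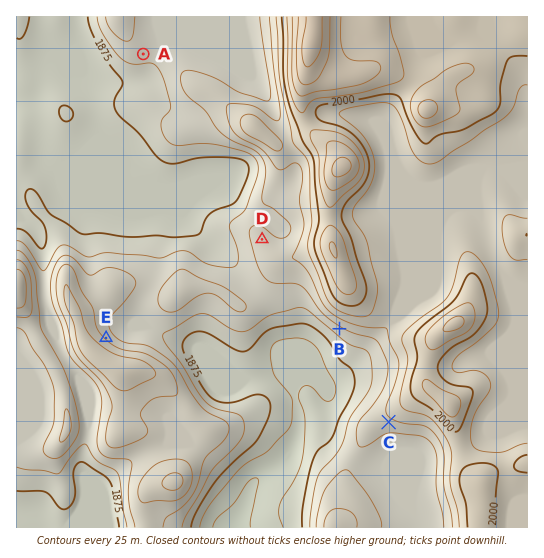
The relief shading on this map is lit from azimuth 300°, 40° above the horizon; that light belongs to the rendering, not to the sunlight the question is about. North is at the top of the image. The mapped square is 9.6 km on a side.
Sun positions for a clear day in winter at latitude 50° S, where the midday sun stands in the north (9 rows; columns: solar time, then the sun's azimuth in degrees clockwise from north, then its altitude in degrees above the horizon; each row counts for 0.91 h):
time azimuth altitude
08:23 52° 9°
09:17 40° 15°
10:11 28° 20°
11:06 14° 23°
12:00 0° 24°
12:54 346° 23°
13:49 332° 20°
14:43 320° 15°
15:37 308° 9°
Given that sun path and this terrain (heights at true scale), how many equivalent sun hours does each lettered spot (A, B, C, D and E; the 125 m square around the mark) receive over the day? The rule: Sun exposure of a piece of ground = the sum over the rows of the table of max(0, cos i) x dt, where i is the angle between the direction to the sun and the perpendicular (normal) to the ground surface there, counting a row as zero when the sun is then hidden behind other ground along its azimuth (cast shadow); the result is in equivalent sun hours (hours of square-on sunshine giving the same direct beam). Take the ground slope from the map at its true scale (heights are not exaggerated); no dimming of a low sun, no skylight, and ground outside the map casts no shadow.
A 2.2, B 1.5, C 2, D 2.6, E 3.2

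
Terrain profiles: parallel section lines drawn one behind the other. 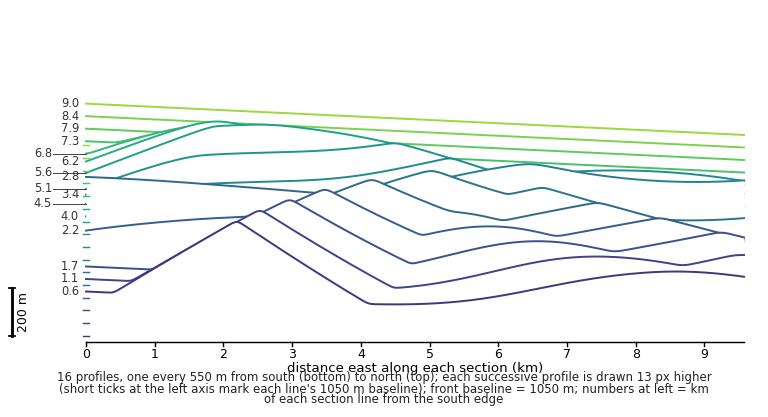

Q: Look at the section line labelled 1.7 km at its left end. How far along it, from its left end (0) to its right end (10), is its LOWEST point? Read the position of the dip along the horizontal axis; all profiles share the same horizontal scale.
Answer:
1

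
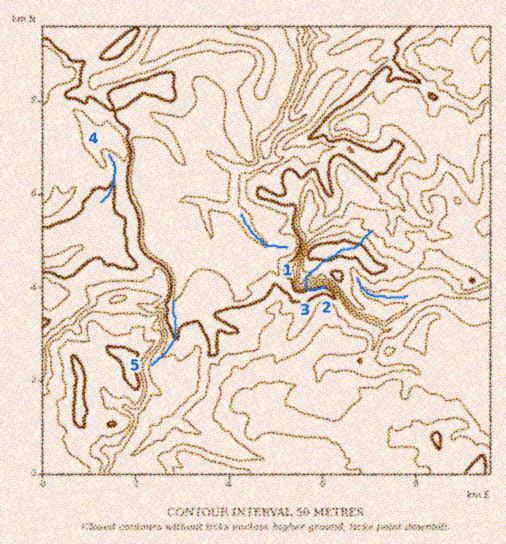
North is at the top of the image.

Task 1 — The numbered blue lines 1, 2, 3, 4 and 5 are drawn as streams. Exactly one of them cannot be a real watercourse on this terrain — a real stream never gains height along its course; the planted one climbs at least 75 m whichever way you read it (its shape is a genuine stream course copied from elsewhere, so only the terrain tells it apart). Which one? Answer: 3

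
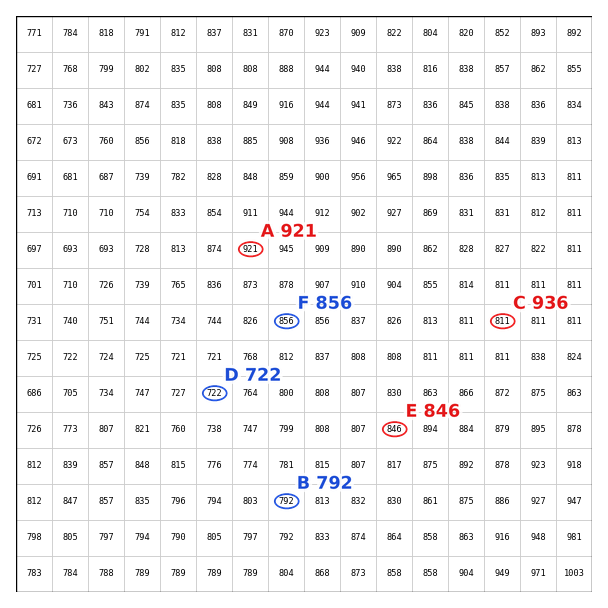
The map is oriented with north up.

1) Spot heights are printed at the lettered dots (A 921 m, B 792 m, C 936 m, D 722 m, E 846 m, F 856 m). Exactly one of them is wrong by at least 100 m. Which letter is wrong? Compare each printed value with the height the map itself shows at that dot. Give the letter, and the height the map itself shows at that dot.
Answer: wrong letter C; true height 811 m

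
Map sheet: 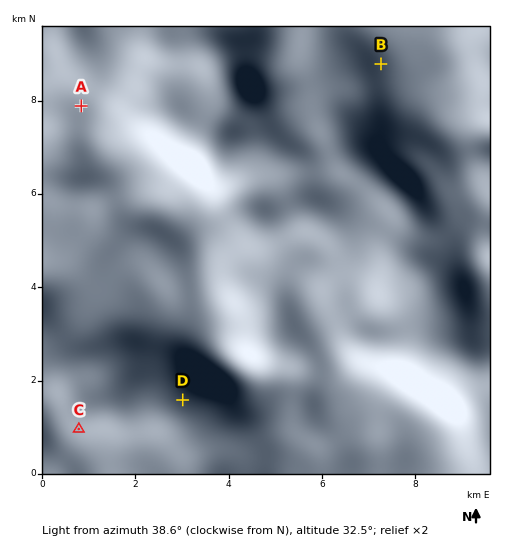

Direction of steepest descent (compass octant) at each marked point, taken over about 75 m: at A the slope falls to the NW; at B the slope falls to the SW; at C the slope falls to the E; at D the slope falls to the SW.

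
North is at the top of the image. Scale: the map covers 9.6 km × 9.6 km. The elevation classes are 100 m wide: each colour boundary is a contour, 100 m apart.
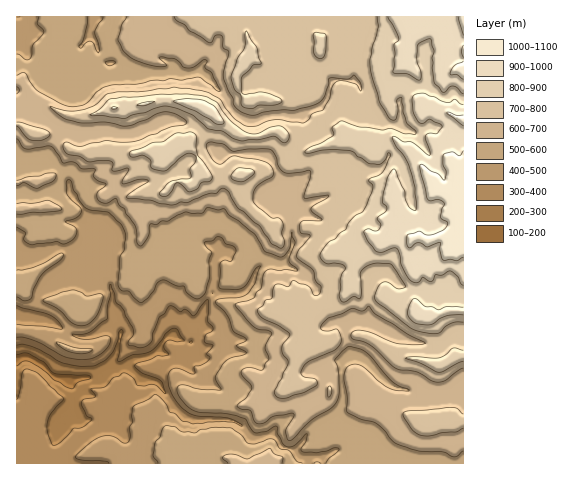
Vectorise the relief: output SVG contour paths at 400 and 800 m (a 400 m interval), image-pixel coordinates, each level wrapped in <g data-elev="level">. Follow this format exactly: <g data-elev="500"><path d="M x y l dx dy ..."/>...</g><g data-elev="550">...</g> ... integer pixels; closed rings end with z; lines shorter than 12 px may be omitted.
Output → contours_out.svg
<g data-elev="400"><path d="M17 337l7 0 12 4 31 16 13 3 10-1 9-4 7-6 4-6 0-6-5-1-20 3-6 0-7-4 1-1 8 1 8-2 18-14 1-13 3-11-1-11 4 9 2 9 7 7 3 7 7 12 0 7-4 6-1 3 11 4 6-1 6-5 2-9 6-15 6-5 4-7 5 1 6 5 6-3 7 7 3-2 6-9 6-5 0 21 5 6 0 2-7 6-2 6 2 2 7 3-6 8 3 4-8 7-8 2 1 5-1 2-15-6-7 1-4 7 1 10 8 17 12 10 10 3 29 2 9 3 5 5-8-4-10-1-31 3-10-3-8-7-6-2-2-7-5-5-4-5-4 0-4 4-14 6-3 2-1 9 1 5-4 6 1 10-2 5-5 1-12-7-8 0-12 6-16 14 2 3 4 1 24 1 4 2"/><path d="M17 306l33 9 8 6 5 7-2 1-19-3-25-1"/></g><g data-elev="800"><path d="M463 350l-10-2-8 7-7 3-25-1-7 1 13 5 20 9 24-10"/><path d="M162 196l6-1 8-12 4 1 8 8 2 0 7-3 5-7 7 0 3-3-2-7-12-17-2-8 0-10-3-5-17 1-12 8-12 2-22 9 0 3 2 2 9-2 4 1 5 4 2 8 10 3 5-1 19-16 6 0 4 3-1 5-5 7 1 9-22 4-9 11 0 2z"/><path d="M237 181l8 0 9-7 0-3-4-2-13-1-6 8 1 3z"/><path d="M283 143l4-2 2-5-2-5-4-4-5-1-7 1-14 7-9-1-18-13-14-18-9-5-7-2-39-1-50 5-12 10-9 6 34 4 33-11 10-2 11 3 14 6 16 14 14 2 14 8 6 2 16-1 15-4z"/><path d="M245 108l7 1 7-4 15 0 7-2 1-2-3-3-14-5-6-1-14 2-3-2 0-16 11-11 8-2-2-6-2-9-11-17-1 3 0 13-8 12-6 18 4 13 6 6 1 9z"/><path d="M320 59l3-2 2-3 1-18-1-2-10-2-2 3 1 18 2 4z"/><path d="M377 17l1 10-6 22-2 13 2 13 7 27 10 16 6 2 3-9-1-10 5-4 1 15 4 11 9 8 0 2-2 2-10-1-13-6-9 2-22-3-19-6-9 6 2 6-1 3-28 15 1 2 2 0 18-3 23 0 4 2 4 4 12 7 9 2 7-5 3-7 3 1-8 18-14 8 3 5 1 4-10 22-8 5-7 7-2 7-6 3-5 6-7 4-7 9-1 5 6 6 15 1 4 3-5 13-1 15 3 7 4 0 8-6 4 3 3-1 0-7-1-18 5-6 10-4 14 1 3 1 4 6 9 16-7 2-10-7-6 1-4 3-3 9 0 4 3 4 33 25 12 4 15 1 13-10 12-1"/></g>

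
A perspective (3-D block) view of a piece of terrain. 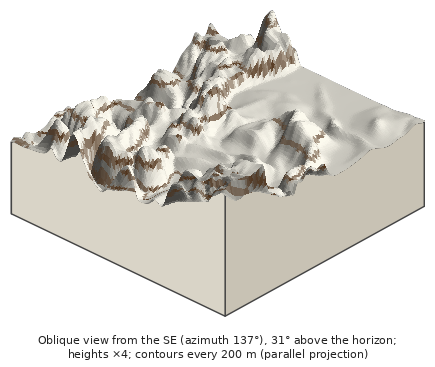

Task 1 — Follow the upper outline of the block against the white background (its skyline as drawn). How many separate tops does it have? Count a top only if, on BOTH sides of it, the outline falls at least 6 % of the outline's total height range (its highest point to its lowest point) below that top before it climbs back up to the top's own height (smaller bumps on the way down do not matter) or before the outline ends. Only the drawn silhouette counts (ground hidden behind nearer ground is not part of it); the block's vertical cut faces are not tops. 2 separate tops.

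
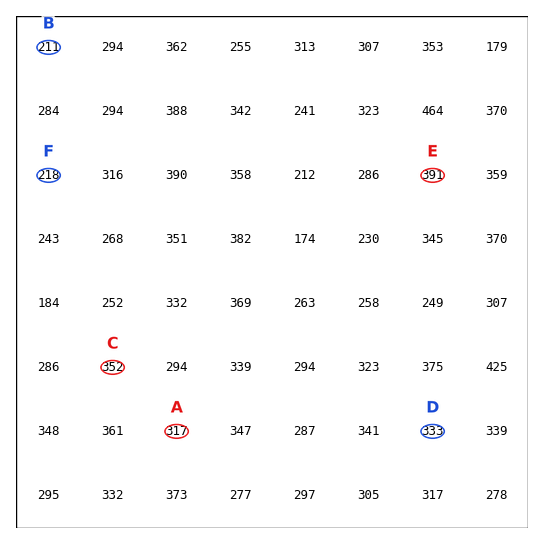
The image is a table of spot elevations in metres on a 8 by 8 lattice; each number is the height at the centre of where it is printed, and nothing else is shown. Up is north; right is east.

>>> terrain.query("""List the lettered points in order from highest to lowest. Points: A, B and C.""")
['C', 'A', 'B']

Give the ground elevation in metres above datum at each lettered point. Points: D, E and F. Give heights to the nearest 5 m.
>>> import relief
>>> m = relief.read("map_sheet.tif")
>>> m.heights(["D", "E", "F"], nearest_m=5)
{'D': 335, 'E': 390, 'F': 220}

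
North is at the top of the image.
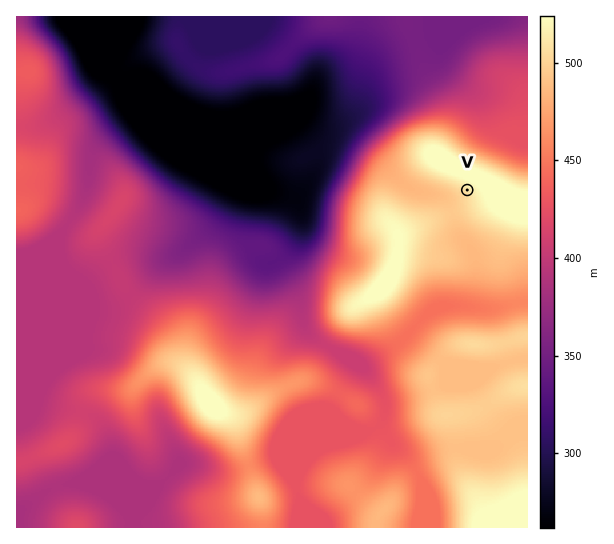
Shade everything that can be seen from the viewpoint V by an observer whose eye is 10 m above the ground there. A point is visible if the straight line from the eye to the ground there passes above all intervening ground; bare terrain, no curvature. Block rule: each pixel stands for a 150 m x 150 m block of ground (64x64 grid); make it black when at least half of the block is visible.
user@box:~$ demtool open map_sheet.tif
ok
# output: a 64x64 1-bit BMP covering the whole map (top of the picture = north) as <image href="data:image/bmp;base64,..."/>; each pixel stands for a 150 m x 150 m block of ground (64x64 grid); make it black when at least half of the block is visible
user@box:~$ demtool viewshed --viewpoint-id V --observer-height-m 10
<image width="64" height="64" href="data:image/bmp;base64,Qk0+AgAAAAAAAD4AAAAoAAAAQAAAAEAAAAABAAEAAAAAAAACAAATCwAAEwsAAAIAAAAAAAAA////AAAAAAAAAAAAwAgA/gAAAADAHAD/AAAAAOAfAP8AAAAB4D8A/wAAAAAAPwD/AAAAAAD8Af8AAAAAD/gB/wAAAAAH+AH/AAAAAAP4AA8AAAAAAPgAAAAAAAAAEAAAAAAAAAAAAAAAAAAAAAAAAAAAAAAAAAAAAAAAAAAAH8AAAAAAAAAfsAAAAAAAAB4YAAAAAAAADA8AAAAAAAAcBwAAAAAAAPwDAAAAAAAA+AAAAAAAAAB4AAAAAAAAADwAAAAAAAAAH/4AAAAAAAAP/wAAAAAAAAP/AAAAAAAAAAMAAAAAAAAAAAAAAAAAAAAAAAAAAAABgAAAAAAAAAPAAAAAAAAAA8AAAAAAAAAB4fgAAAAAAAH/8AAAAAAAAP/gAAAAAAAA/8AAAAAAAAD/gMAAAAAAAf+A8AAAAAAD/4D4AAAAAAP/4PwAAAAAA//4/gAAAAAH//D+BAAAAAf/4P4GAAAAA//A/wwAAAADHwD/nAAAAAAAAP/4AAAAAAAA//AAAAAAAAD/8AAAAAAAAP/gAAAAAAAA/+AAAAAAAAD/wAAAAAAAAP/AAAAAAAAA/4AAAAAAAAD/gAAAAAAAAP8AAAAAAAAA/gAAAAAAAAD+AAAAAAAAAPwAAAAAAAAA/AAAAAAAAAD4AAAAAAAAAPAAAAAAAAAA4AAAAAAAAADAAAAAAAAAAA=="/>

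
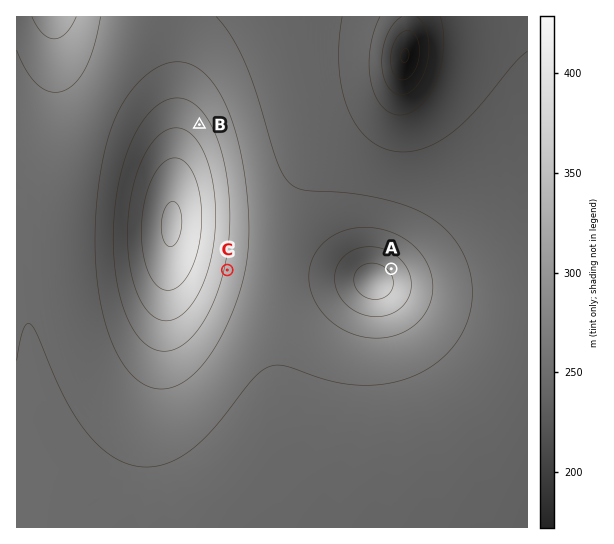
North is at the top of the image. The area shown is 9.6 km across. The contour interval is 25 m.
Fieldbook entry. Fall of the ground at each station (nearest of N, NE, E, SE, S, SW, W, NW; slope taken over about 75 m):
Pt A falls NE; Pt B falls NE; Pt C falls E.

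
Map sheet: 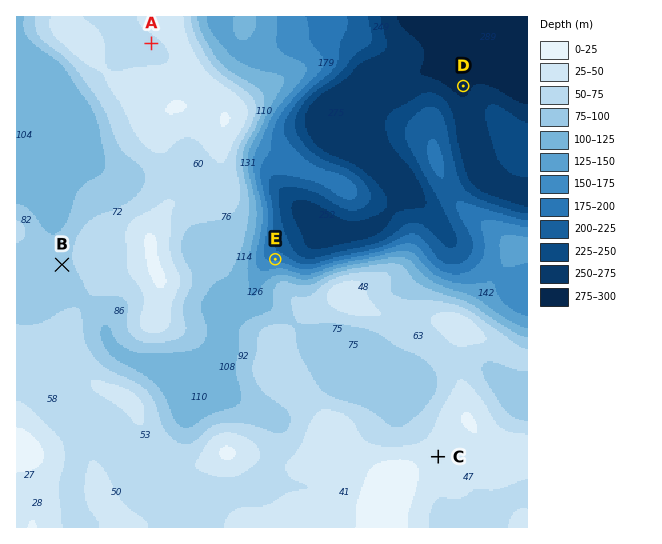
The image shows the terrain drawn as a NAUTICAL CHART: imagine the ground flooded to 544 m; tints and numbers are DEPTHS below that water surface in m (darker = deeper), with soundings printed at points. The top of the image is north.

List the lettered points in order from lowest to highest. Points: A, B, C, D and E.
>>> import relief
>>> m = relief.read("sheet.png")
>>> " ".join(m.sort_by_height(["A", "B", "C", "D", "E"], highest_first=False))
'D E B A C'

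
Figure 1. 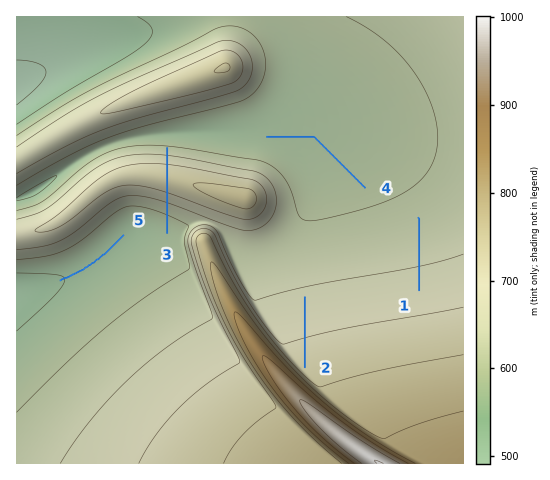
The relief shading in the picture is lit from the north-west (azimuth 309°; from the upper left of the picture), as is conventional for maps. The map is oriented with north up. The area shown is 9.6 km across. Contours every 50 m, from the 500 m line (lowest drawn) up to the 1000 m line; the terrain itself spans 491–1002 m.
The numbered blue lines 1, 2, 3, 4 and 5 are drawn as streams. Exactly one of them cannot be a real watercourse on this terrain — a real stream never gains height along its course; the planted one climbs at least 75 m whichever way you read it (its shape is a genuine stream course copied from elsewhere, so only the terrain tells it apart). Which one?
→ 3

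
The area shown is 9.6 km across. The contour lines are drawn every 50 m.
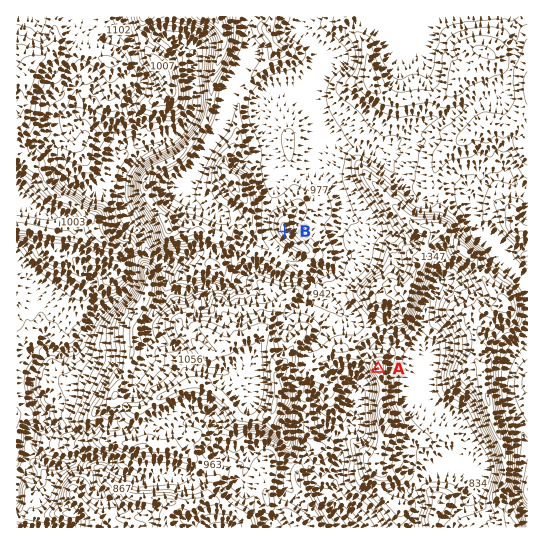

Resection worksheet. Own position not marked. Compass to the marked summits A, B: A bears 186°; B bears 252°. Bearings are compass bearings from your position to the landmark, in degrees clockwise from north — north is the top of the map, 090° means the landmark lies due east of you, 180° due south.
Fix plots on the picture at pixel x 396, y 195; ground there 1160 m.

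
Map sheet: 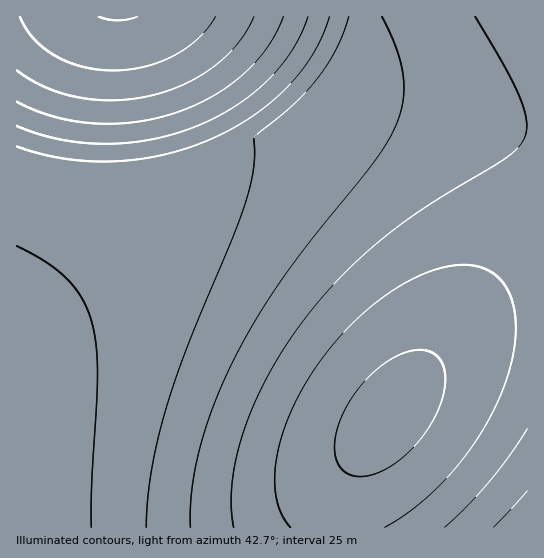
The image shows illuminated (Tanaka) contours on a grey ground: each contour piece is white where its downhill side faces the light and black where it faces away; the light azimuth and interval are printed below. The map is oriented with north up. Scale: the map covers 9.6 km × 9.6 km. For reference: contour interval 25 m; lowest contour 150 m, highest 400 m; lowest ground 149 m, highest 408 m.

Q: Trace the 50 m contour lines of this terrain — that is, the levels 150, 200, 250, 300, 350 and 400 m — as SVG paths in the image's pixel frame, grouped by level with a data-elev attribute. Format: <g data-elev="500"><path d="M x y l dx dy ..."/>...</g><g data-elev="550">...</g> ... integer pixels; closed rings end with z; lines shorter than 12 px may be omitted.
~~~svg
<g data-elev="150"><path d="M137 17l-19 3-19-3"/></g><g data-elev="200"><path d="M254 17l-7 13-9 13-11 12-13 11-31 19-33 11-36 4-36-3-33-10-15-8-13-9"/></g><g data-elev="250"><path d="M308 17l-7 17-10 17-11 16-14 15-16 14-19 13-19 10-21 9-21 7-23 5-22 3-23 1-23-2-21-3-21-6-20-7"/></g><g data-elev="300"><path d="M349 17l-13 32-19 30-23 25-40 34 0 31-9 36-13 34-45 110-24 70-13 58-4 50"/></g><g data-elev="350"><path d="M445 527l22-21 22-24 20-25 18-28"/><path d="M475 17l31 52 15 30 6 23-1 9-2 8-7 10-11 9-79 48-46 34-42 38-37 44-18 27-17 28-13 28-10 26-8 27-4 25-1 23 3 21"/></g><g data-elev="400"><path d="M352 475l7 2 10-1 20-9 20-15 17-21 13-24 6-22 0-11-2-8-3-7-6-5-8-4-9 0-11 2-11 5-22 16-20 24-14 25-5 24 1 11 3 8 6 6z"/></g>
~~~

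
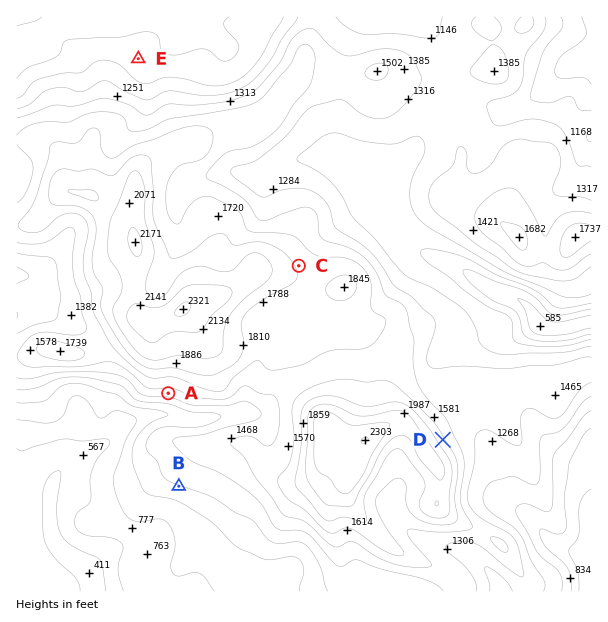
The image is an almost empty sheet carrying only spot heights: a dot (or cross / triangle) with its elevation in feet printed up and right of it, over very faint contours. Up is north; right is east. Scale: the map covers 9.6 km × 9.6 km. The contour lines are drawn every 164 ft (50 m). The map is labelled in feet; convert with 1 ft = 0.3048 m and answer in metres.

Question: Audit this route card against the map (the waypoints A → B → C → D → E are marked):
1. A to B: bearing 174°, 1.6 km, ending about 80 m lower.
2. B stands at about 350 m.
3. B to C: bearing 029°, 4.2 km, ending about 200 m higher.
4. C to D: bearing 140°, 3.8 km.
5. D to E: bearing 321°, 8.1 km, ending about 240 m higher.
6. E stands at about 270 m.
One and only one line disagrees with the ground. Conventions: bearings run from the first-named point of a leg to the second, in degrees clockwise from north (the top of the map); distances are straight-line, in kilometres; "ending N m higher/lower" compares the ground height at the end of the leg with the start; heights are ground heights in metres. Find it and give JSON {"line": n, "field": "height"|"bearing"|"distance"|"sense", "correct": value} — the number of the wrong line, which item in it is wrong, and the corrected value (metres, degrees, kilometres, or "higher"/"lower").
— {"line": 5, "field": "sense", "correct": "lower"}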